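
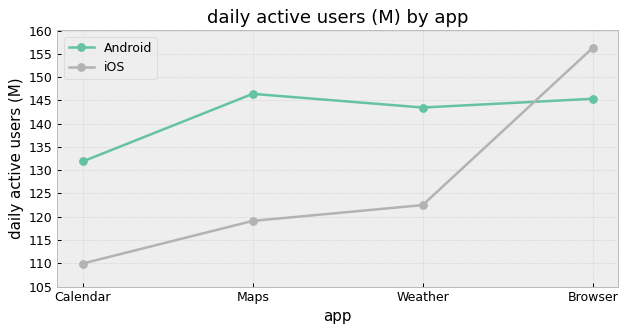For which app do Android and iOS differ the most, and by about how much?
Maps: Android ≈ 145, iOS ≈ 120 → gap ≈ 25. Next-largest (Calendar) is only ≈ 20.

Maps, ≈ 25 M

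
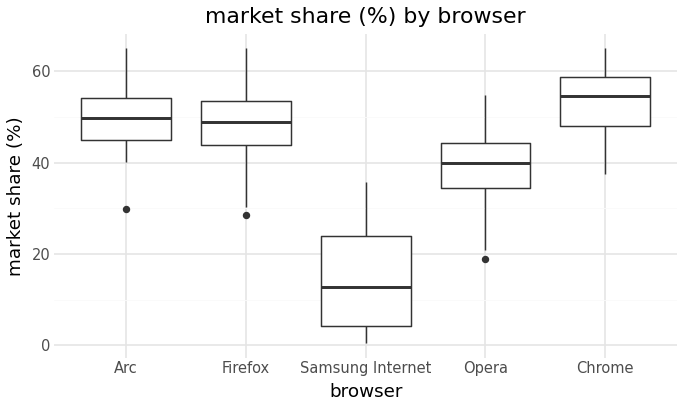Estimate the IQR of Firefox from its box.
≈ 10

Q3 ≈ 55, Q1 ≈ 45; IQR ≈ 10.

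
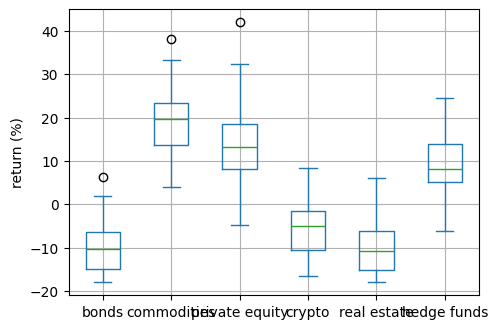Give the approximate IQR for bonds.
≈ 10

Q3 ≈ -5, Q1 ≈ -15; IQR ≈ 10.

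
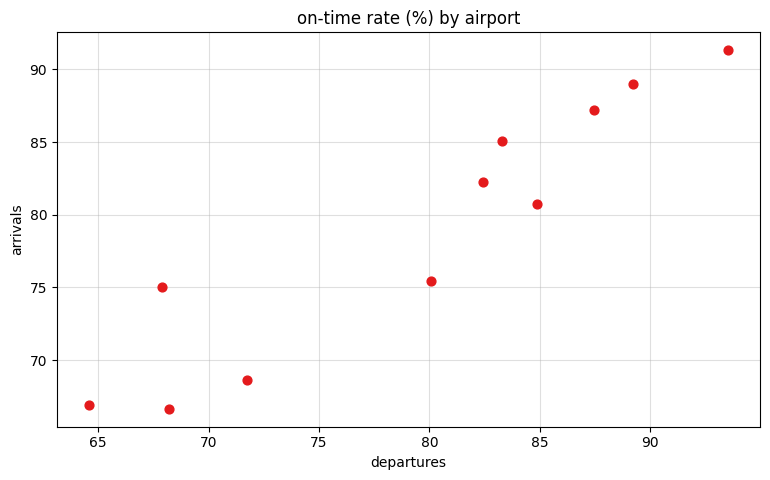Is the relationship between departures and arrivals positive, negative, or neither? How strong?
positive, strong

Points are positively correlated; strong (|r| ≈ 0.9).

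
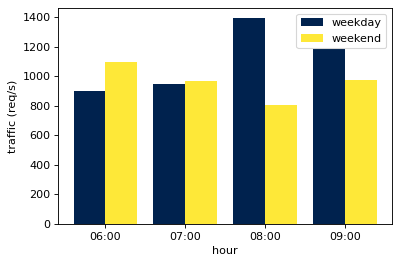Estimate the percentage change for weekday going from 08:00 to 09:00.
≈ -14.3%

08:00 ≈ 1400, 09:00 ≈ 1200; (1200 − 1400) / 1400 ≈ -14.3%.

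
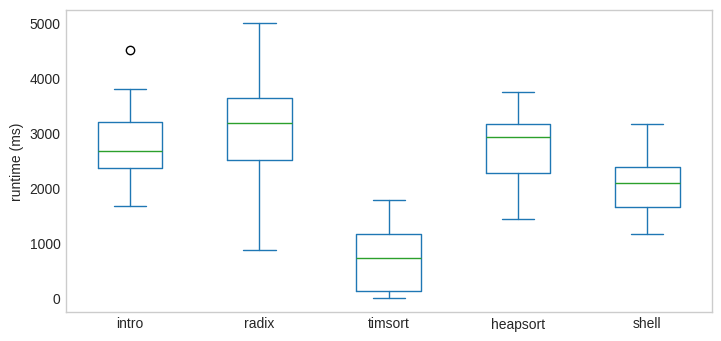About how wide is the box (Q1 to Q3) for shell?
≈ 800

Q3 ≈ 2400, Q1 ≈ 1600; IQR ≈ 800.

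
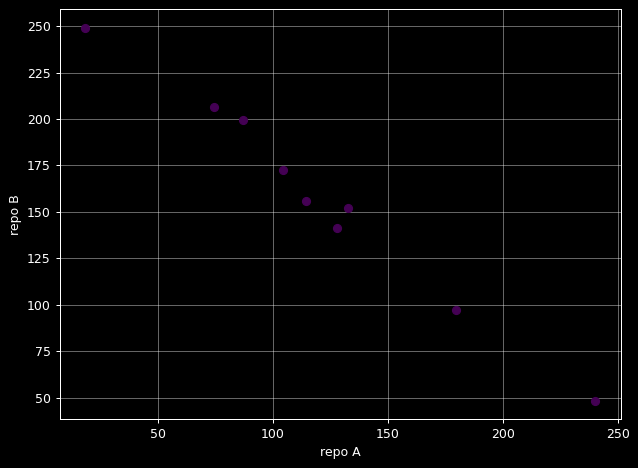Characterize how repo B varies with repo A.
negative, strong

Points are negatively correlated; strong (|r| ≈ 1.0).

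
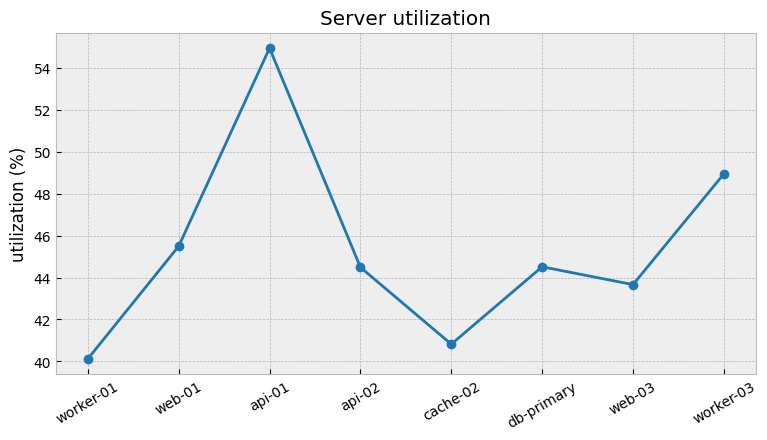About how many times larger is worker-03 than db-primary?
≈ 1.09×

worker-03 ≈ 48, db-primary ≈ 44; 48/44 ≈ 1.09.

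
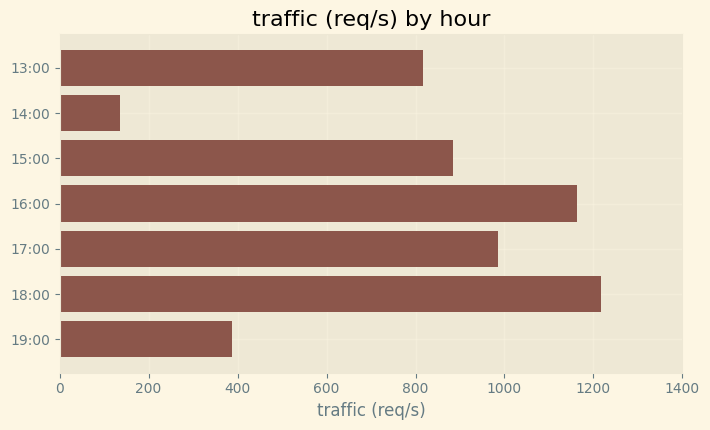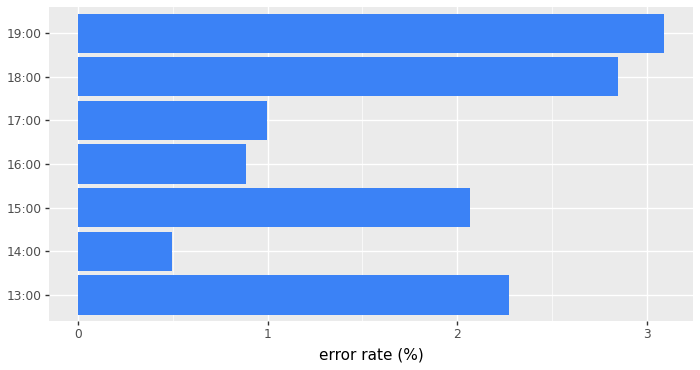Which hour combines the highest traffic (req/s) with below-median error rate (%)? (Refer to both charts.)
16:00

Chart 2 median error rate (%) ≈ 2; below-median hours: 14:00, 16:00, 17:00. Among those, 16:00 has the highest traffic (req/s) (≈ 1200).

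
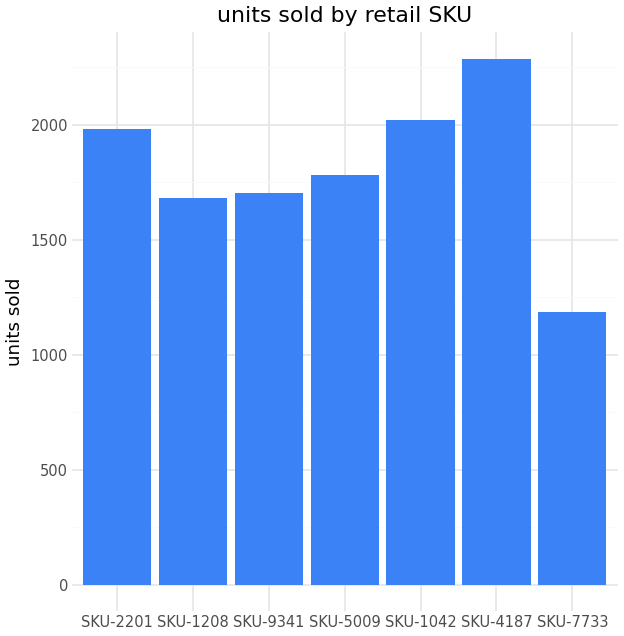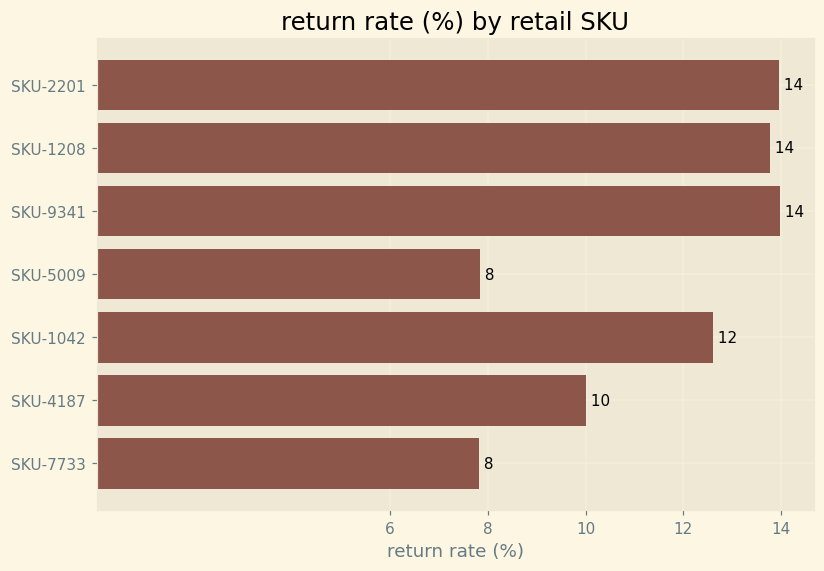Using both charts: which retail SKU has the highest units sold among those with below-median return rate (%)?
Chart 2 median return rate (%) ≈ 12; below-median retail SKUs: SKU-5009, SKU-4187, SKU-7733. Among those, SKU-4187 has the highest units sold (≈ 2500).

SKU-4187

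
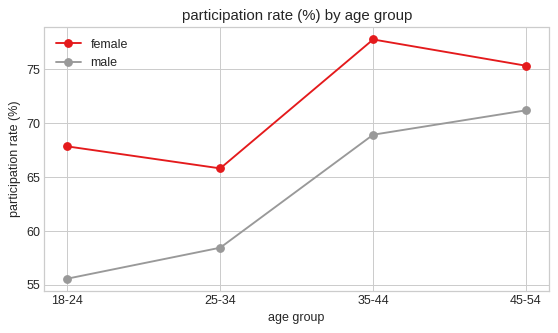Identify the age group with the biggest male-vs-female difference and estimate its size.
18-24: male ≈ 56, female ≈ 68 → gap ≈ 12. Next-largest (35-44) is only ≈ 10.

18-24, ≈ 12 %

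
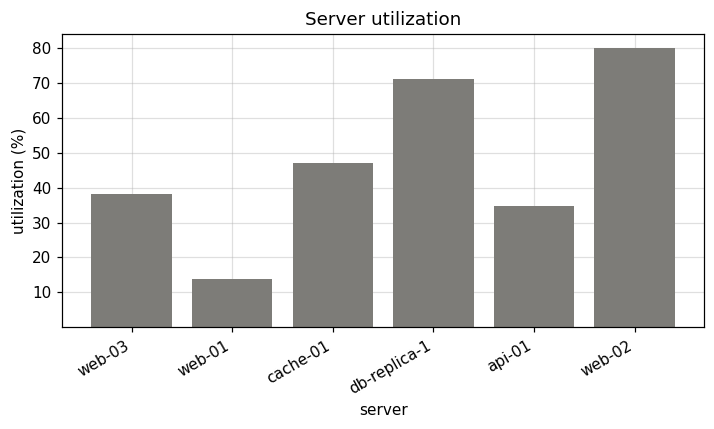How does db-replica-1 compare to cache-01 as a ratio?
db-replica-1 ≈ 70, cache-01 ≈ 50; 70/50 ≈ 1.4.

≈ 1.4×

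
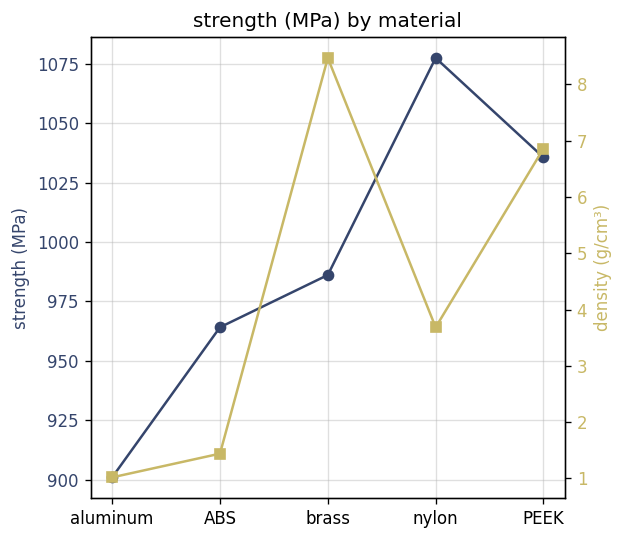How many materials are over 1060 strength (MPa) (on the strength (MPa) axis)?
Above 1060: nylon.

1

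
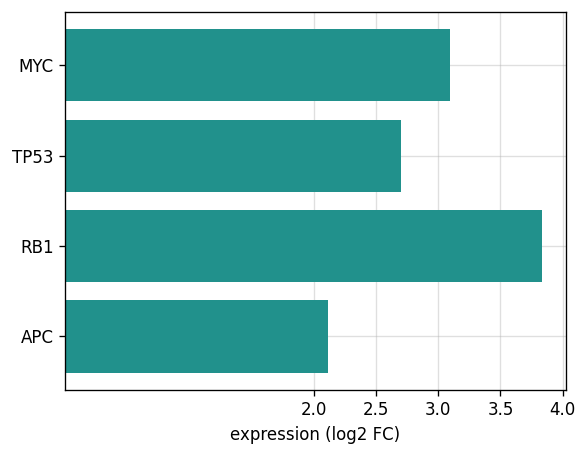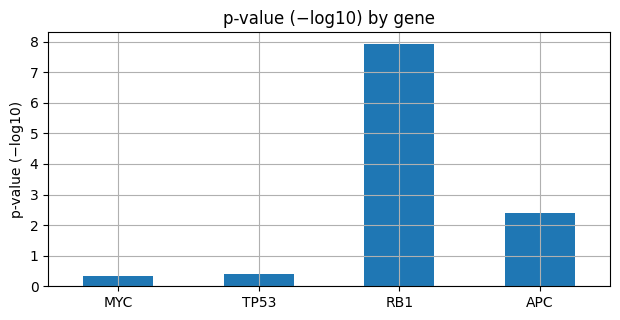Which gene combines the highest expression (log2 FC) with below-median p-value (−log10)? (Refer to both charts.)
Chart 2 median p-value (−log10) ≈ 1; below-median genes: MYC, TP53. Among those, MYC has the highest expression (log2 FC) (≈ 3).

MYC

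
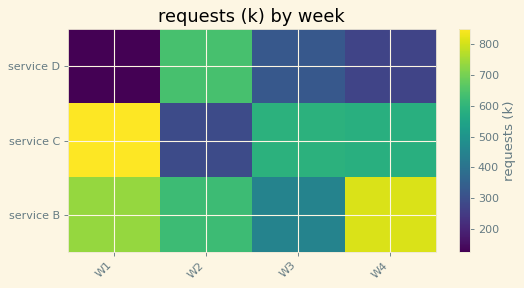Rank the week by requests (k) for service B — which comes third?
W2

Top 4 for service B: W4 ≈ 800, W1 ≈ 700, W2 ≈ 600, W3 ≈ 400.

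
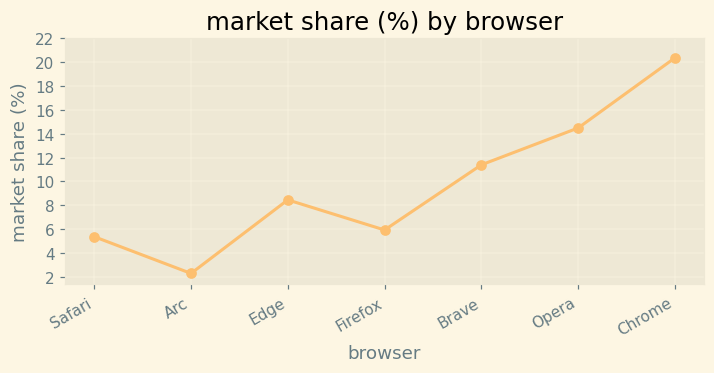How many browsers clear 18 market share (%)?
Above 18: Chrome.

1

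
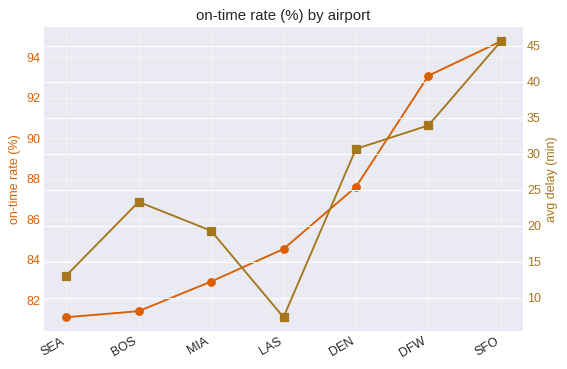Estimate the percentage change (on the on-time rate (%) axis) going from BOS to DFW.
≈ +14.6%

BOS ≈ 82, DFW ≈ 94; (94 − 82) / 82 ≈ +14.6%.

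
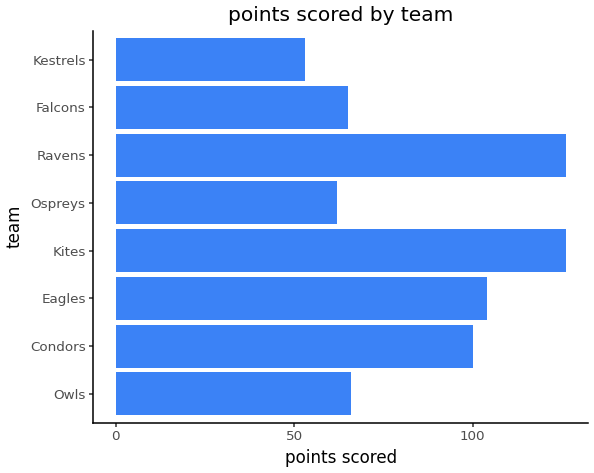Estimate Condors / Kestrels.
≈ 1.67×

Condors ≈ 100, Kestrels ≈ 60; 100/60 ≈ 1.67.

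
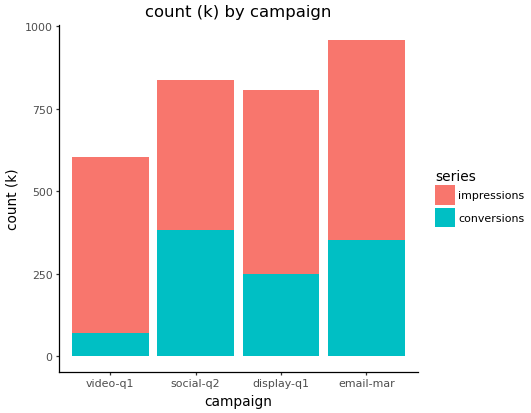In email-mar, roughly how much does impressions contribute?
≈ 600

impressions top ≈ 1000, bottom ≈ 400; segment ≈ 600.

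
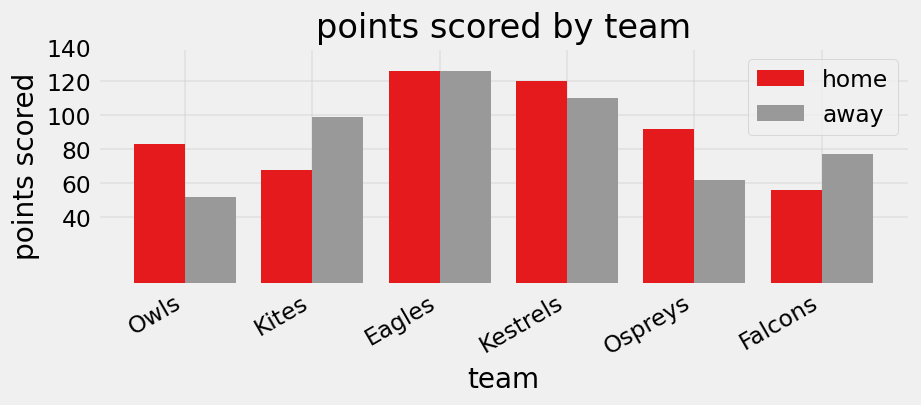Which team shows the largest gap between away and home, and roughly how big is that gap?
Kites, ≈ 40

Kites: away ≈ 100, home ≈ 60 → gap ≈ 40. Next-largest (Owls) is only ≈ 20.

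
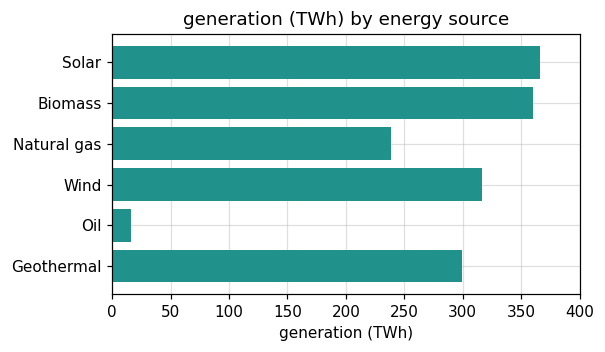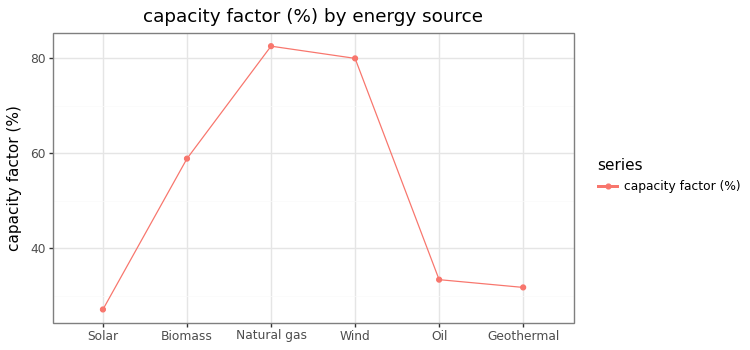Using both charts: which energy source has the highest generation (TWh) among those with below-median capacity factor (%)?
Solar

Chart 2 median capacity factor (%) ≈ 50; below-median energy sources: Solar, Oil, Geothermal. Among those, Solar has the highest generation (TWh) (≈ 350).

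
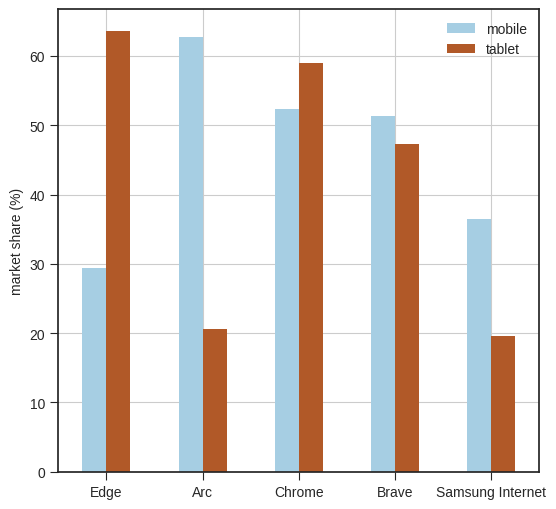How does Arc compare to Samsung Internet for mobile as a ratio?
≈ 1.5×

Arc ≈ 60, Samsung Internet ≈ 40; 60/40 ≈ 1.5.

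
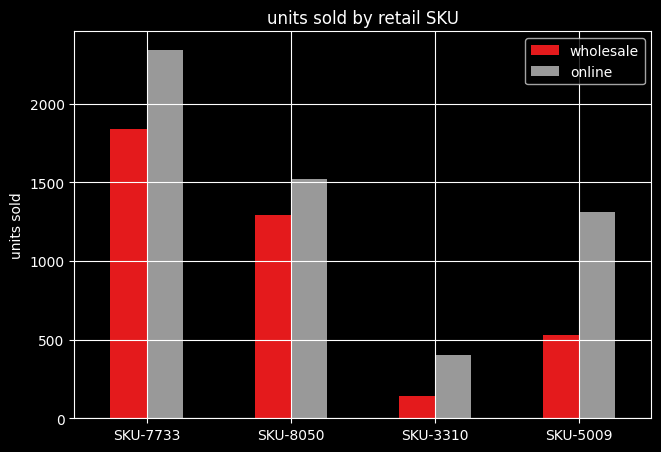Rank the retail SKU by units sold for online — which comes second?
Top 3 for online: SKU-7733 ≈ 2400, SKU-8050 ≈ 1600, SKU-5009 ≈ 1400.

SKU-8050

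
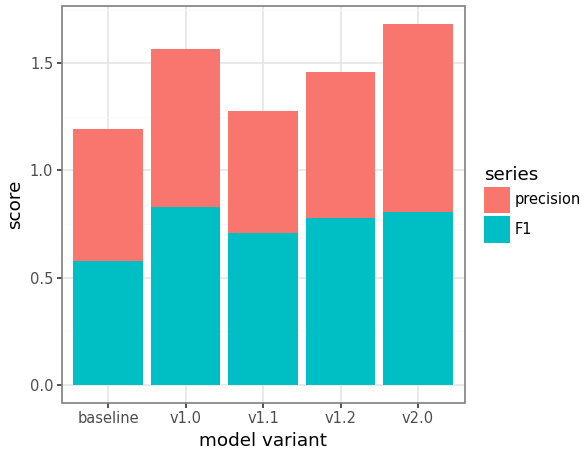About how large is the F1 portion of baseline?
F1 top ≈ 0.6, bottom ≈ 0.0; segment ≈ 0.6.

≈ 0.6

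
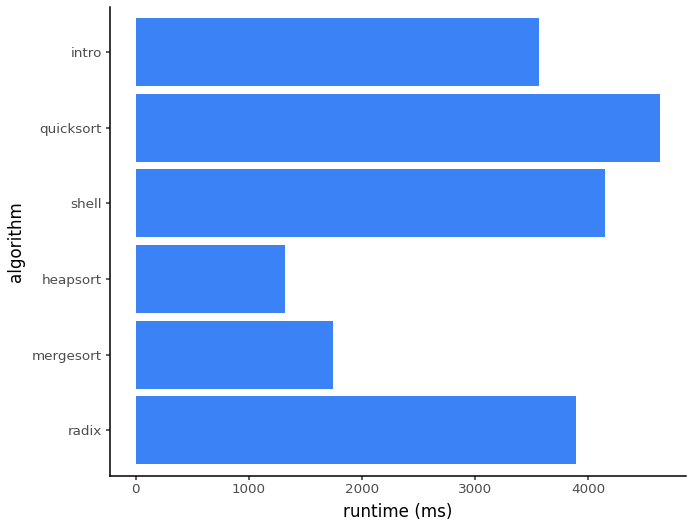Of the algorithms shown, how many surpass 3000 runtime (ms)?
4

Above 3000: radix, shell, quicksort, intro.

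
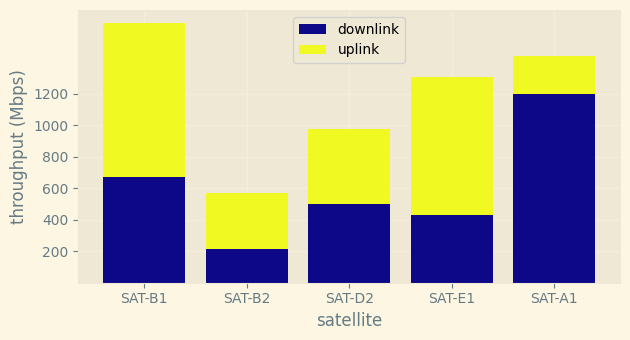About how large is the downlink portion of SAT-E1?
≈ 400

downlink top ≈ 400, bottom ≈ 0; segment ≈ 400.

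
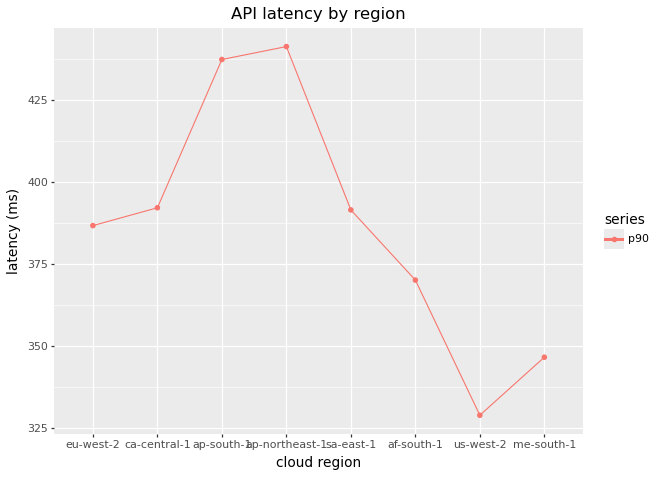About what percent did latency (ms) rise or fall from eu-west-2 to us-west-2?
eu-west-2 ≈ 390, us-west-2 ≈ 330; (330 − 390) / 390 ≈ -15.4%.

≈ -15.4%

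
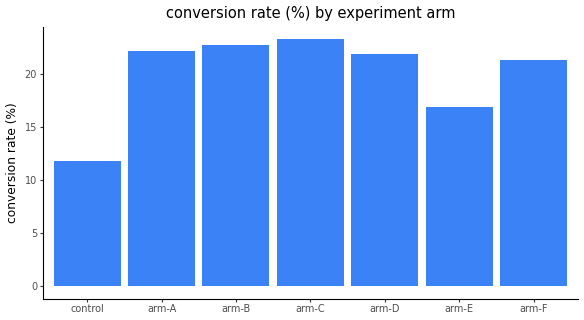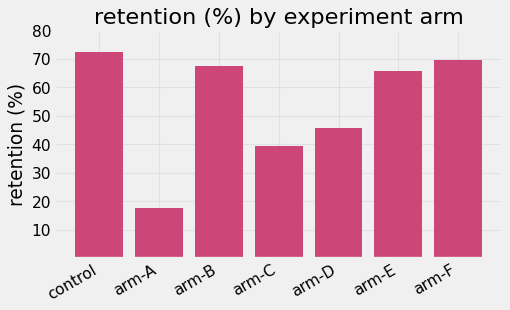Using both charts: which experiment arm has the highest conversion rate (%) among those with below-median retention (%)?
Chart 2 median retention (%) ≈ 70; below-median experiment arms: arm-A, arm-C, arm-D. Among those, arm-C has the highest conversion rate (%) (≈ 25).

arm-C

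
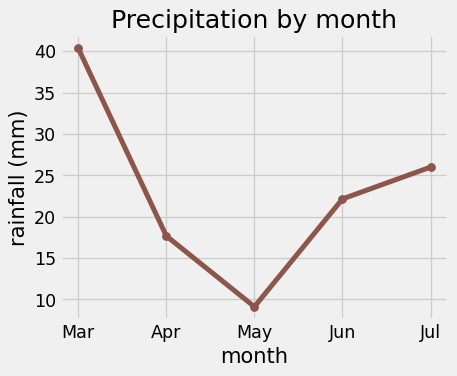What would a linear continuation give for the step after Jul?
Last three: 10, 20, 25 → slope ≈ 7.5/step → next ≈ 32.5.

≈ 32.5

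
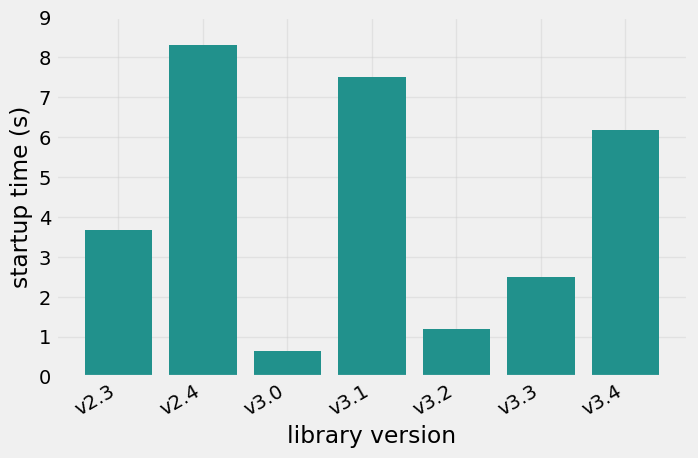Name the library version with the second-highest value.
v3.1

Top 3: v2.4 ≈ 8, v3.1 ≈ 7, v3.4 ≈ 6.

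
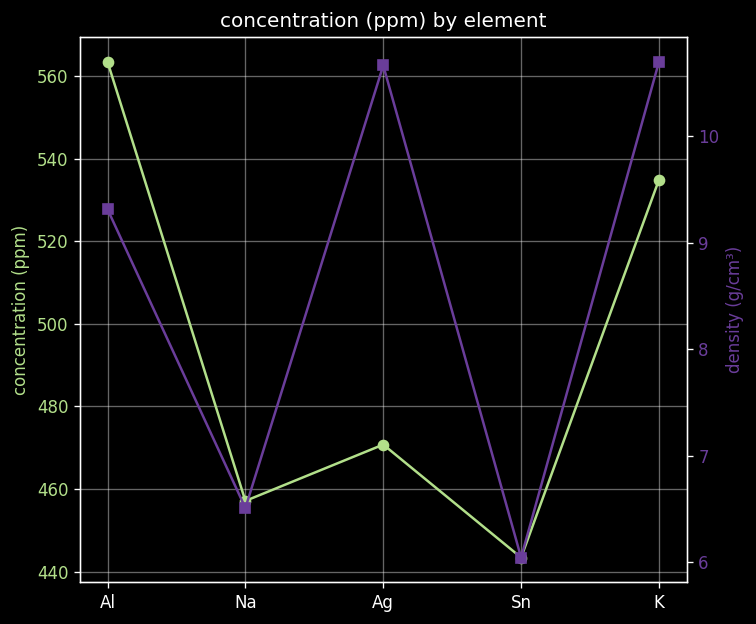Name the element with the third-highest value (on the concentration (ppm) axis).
Top 4 (on the concentration (ppm) axis): Al ≈ 560, K ≈ 540, Ag ≈ 480, Na ≈ 460.

Ag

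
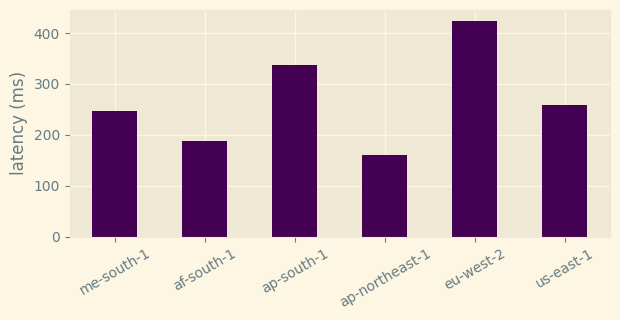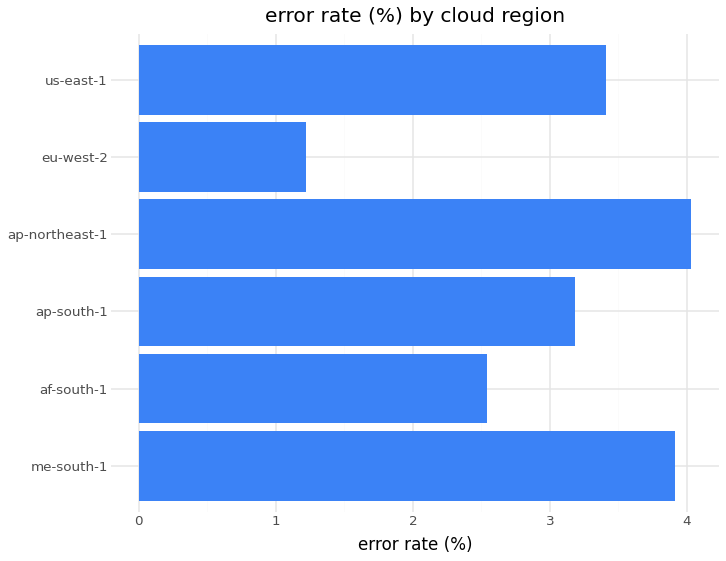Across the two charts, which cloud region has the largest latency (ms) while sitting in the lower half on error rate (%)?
Chart 2 median error rate (%) ≈ 3.5; below-median cloud regions: af-south-1, ap-south-1, eu-west-2. Among those, eu-west-2 has the highest latency (ms) (≈ 400).

eu-west-2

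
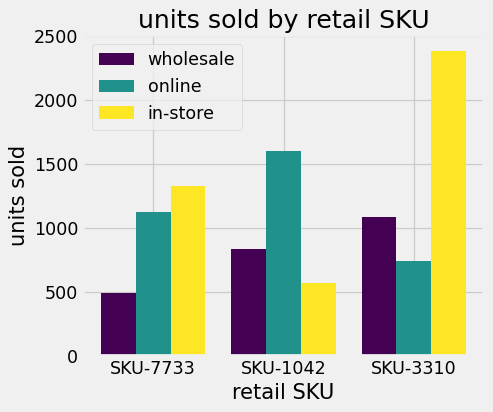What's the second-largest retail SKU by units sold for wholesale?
Top 3 for wholesale: SKU-3310 ≈ 1000, SKU-1042 ≈ 800, SKU-7733 ≈ 400.

SKU-1042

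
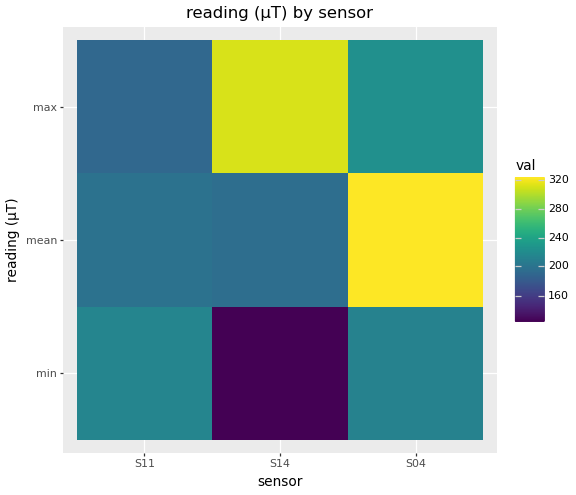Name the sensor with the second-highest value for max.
S04

Top 3 for max: S14 ≈ 320, S04 ≈ 220, S11 ≈ 200.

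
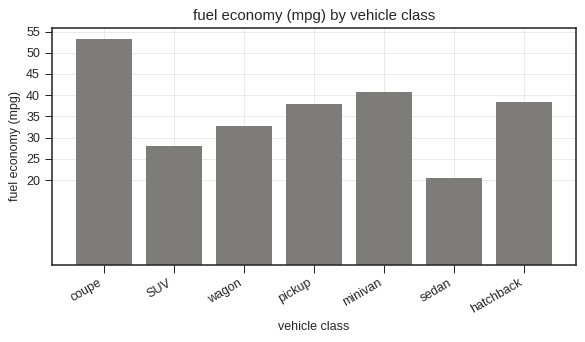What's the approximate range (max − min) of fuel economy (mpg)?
≈ 35

Max coupe ≈ 55, min sedan ≈ 20; range ≈ 35.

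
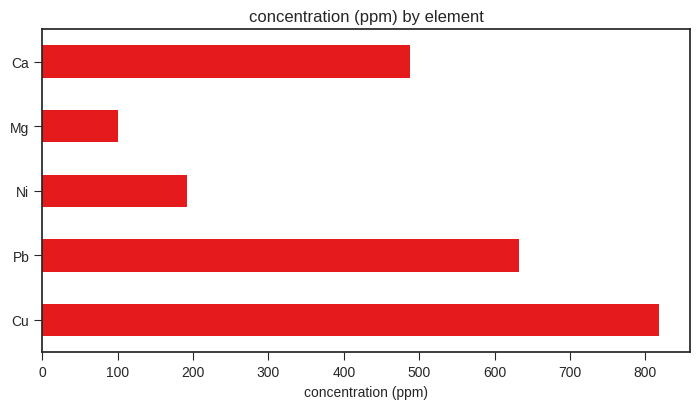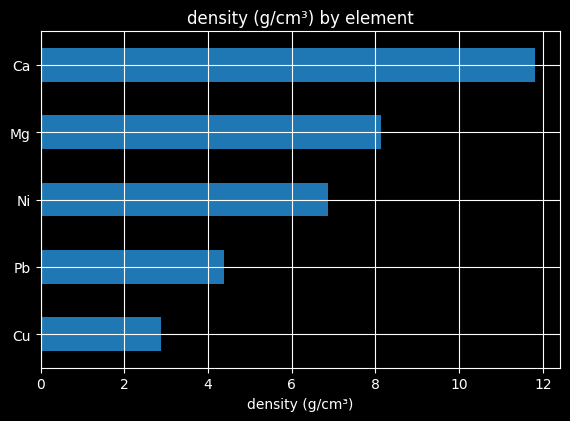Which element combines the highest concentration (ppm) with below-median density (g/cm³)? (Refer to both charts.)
Cu

Chart 2 median density (g/cm³) ≈ 6; below-median elements: Cu, Pb. Among those, Cu has the highest concentration (ppm) (≈ 800).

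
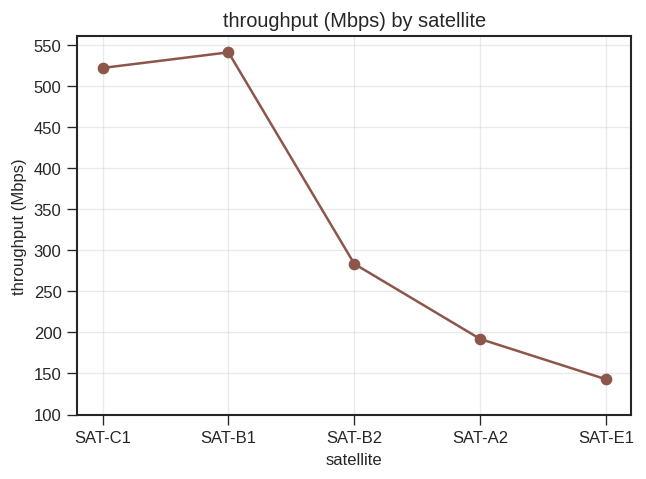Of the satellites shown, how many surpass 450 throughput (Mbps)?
Above 450: SAT-C1, SAT-B1.

2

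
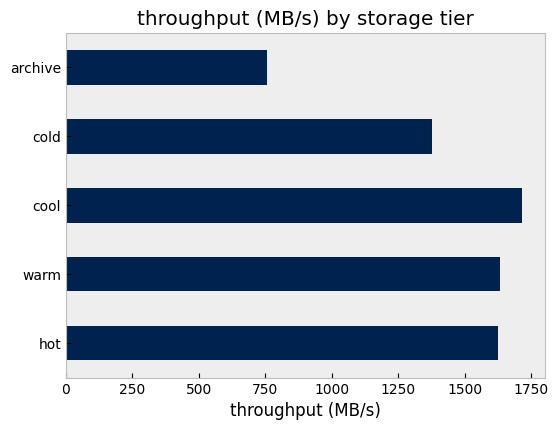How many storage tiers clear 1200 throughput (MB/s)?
4

Above 1200: hot, warm, cool, cold.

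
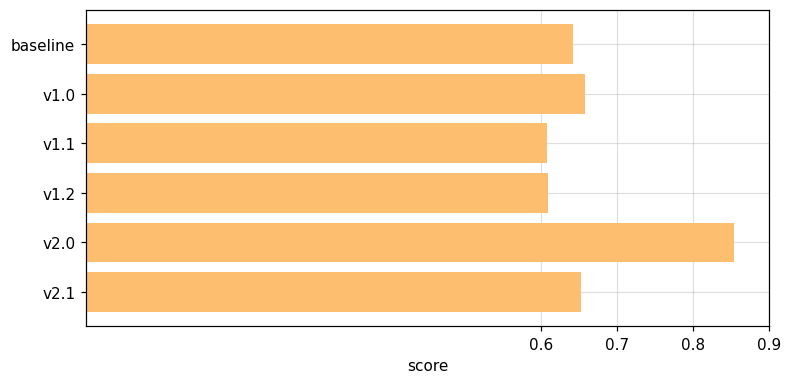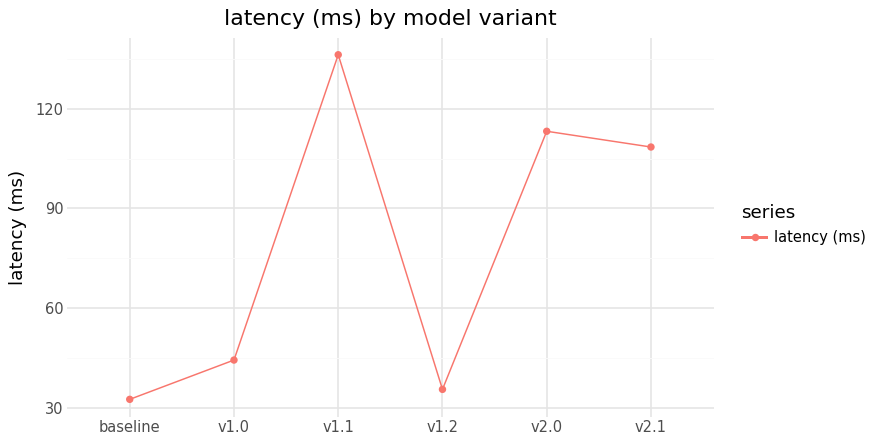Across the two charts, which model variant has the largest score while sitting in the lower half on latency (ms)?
Chart 2 median latency (ms) ≈ 80; below-median model variants: baseline, v1.0, v1.2. Among those, v1.0 has the highest score (≈ 0.7).

v1.0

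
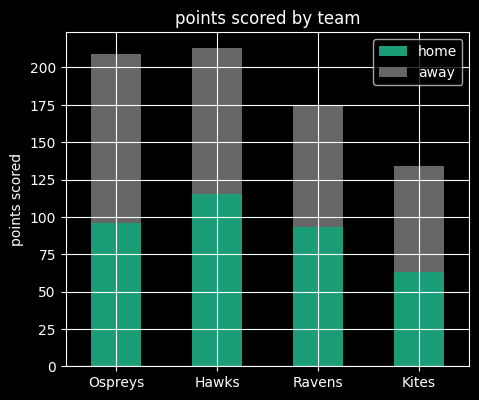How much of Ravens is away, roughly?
≈ 80

away top ≈ 180, bottom ≈ 100; segment ≈ 80.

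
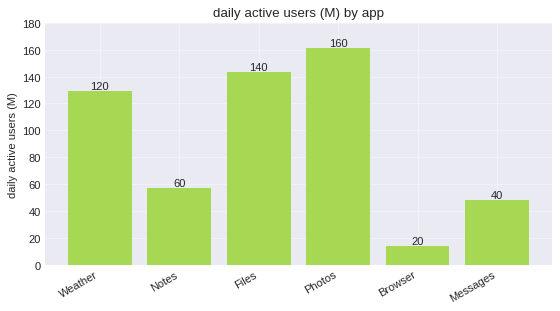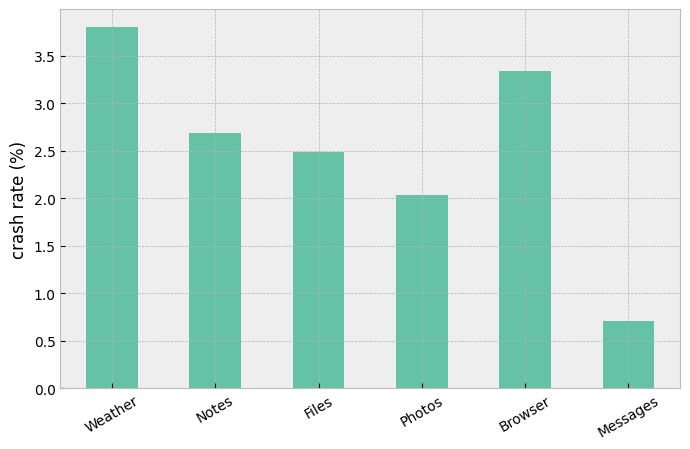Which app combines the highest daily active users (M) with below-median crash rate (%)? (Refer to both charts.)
Chart 2 median crash rate (%) ≈ 2.5; below-median apps: Files, Photos, Messages. Among those, Photos has the highest daily active users (M) (≈ 160).

Photos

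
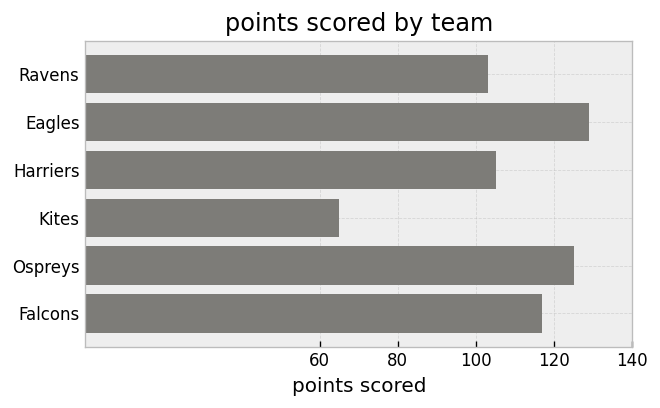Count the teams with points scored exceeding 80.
Above 80: Ravens, Eagles, Harriers, Ospreys, Falcons.

5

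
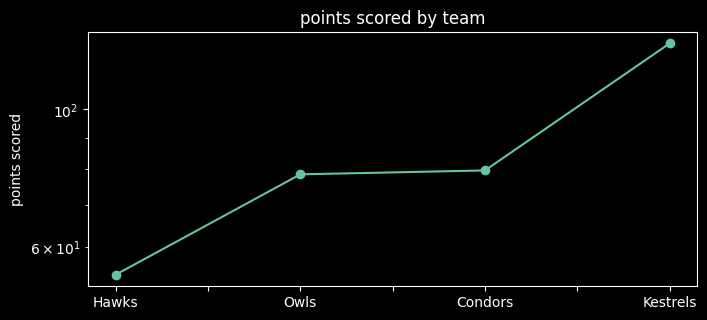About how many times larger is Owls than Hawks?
≈ 1.6×

Owls ≈ 80, Hawks ≈ 50; 80/50 ≈ 1.6.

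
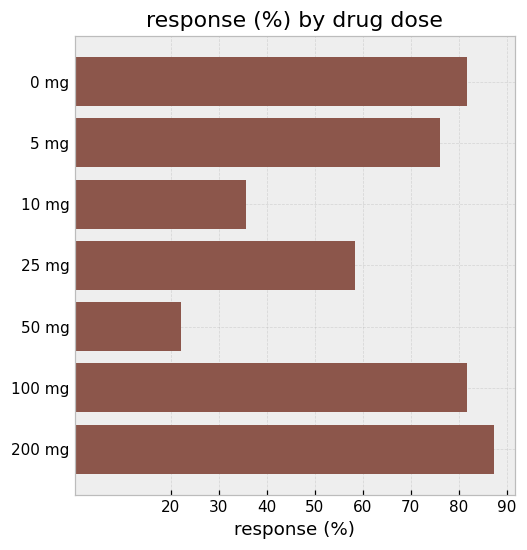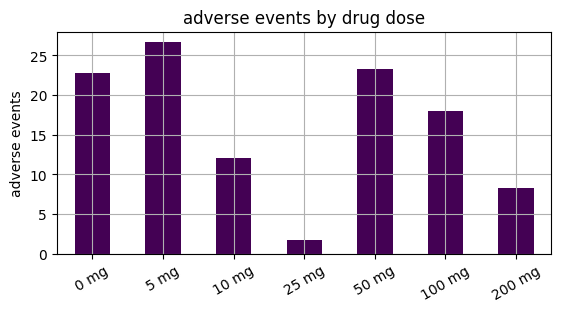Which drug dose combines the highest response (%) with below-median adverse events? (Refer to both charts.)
Chart 2 median adverse events ≈ 20; below-median drug doses: 10 mg, 25 mg, 200 mg. Among those, 200 mg has the highest response (%) (≈ 90).

200 mg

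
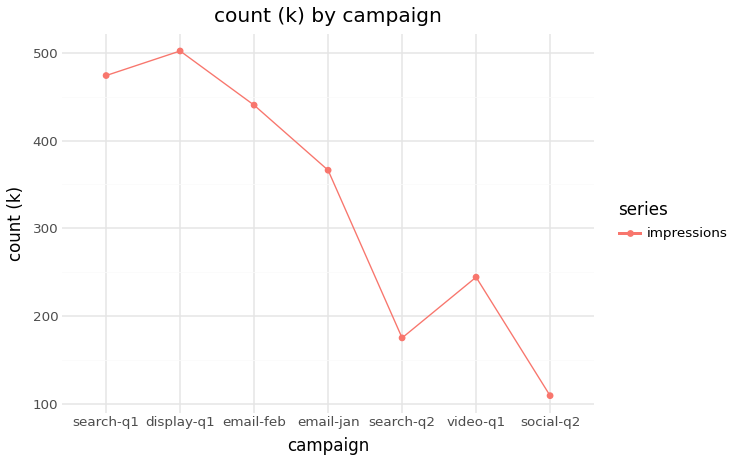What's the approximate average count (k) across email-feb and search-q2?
(450 + 200) / 2 ≈ 325.

≈ 325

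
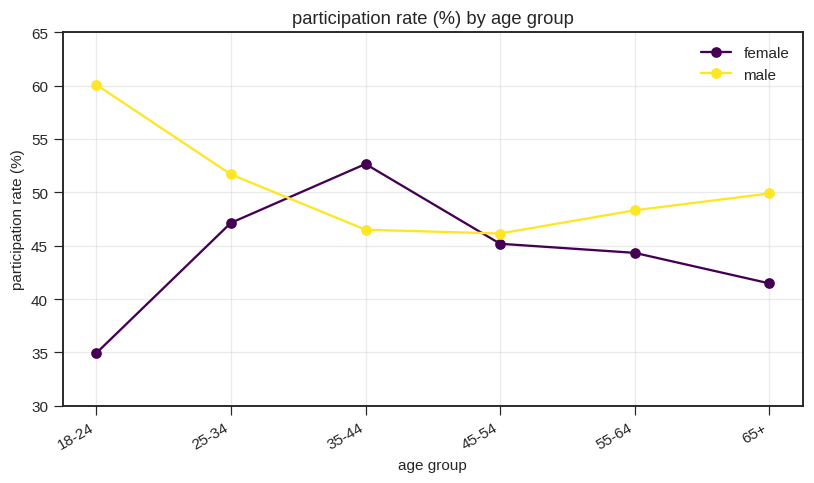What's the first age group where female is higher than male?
35-44

25-34: female ≈ 45 vs male ≈ 50 (not yet); 35-44: female ≈ 55 vs male ≈ 45 (first crossover).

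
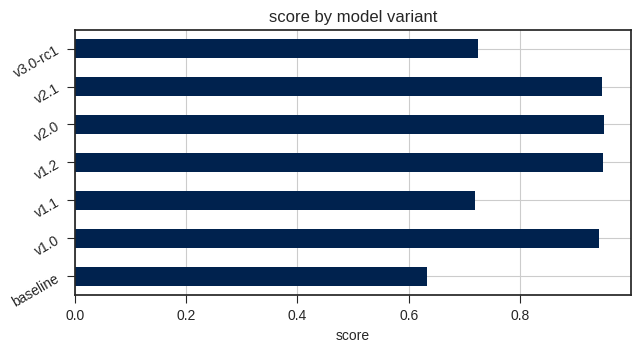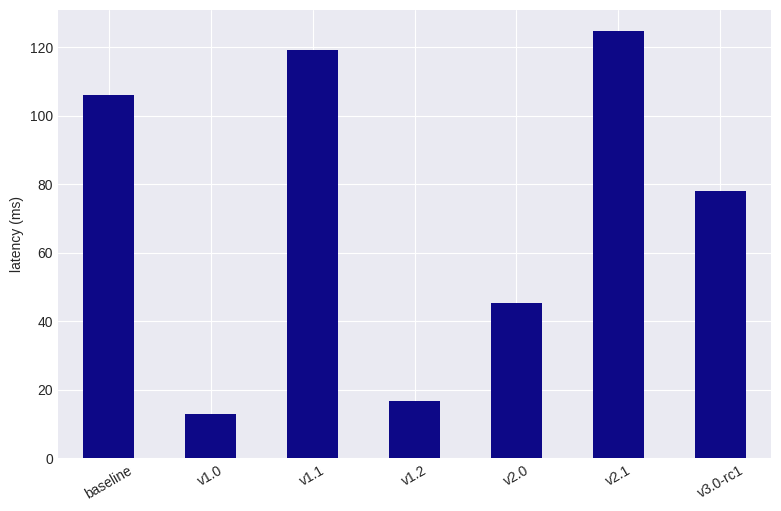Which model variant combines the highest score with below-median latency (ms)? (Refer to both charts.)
v2.0

Chart 2 median latency (ms) ≈ 80; below-median model variants: v1.0, v1.2, v2.0. Among those, v2.0 has the highest score (≈ 1).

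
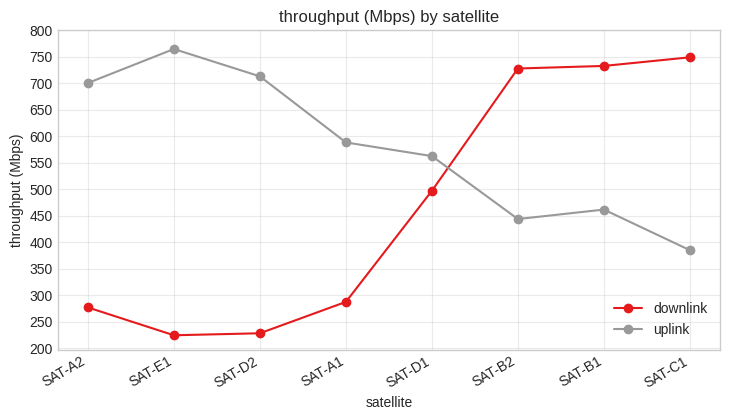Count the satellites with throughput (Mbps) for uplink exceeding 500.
5

Above 500: SAT-A2, SAT-E1, SAT-D2, SAT-A1, SAT-D1.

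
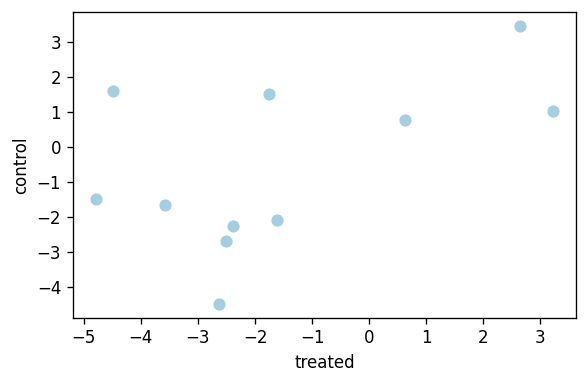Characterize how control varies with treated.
Points are positively correlated; moderate (|r| ≈ 0.5).

positive, moderate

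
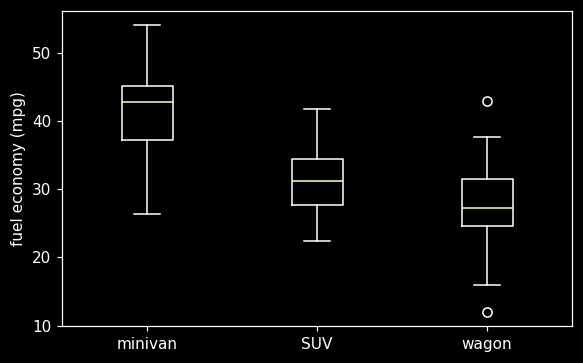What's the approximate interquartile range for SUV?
Q3 ≈ 34, Q1 ≈ 28; IQR ≈ 6.

≈ 6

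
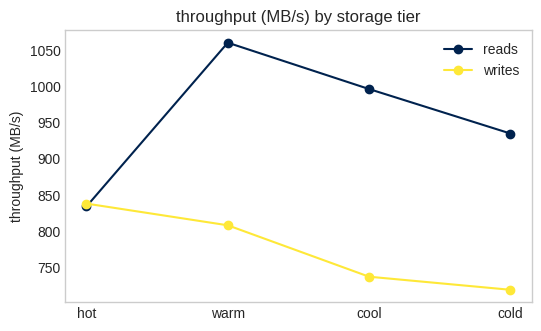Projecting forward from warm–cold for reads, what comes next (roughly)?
Last three: 1050, 1000, 950 → slope ≈ -50/step → next ≈ 900.

≈ 900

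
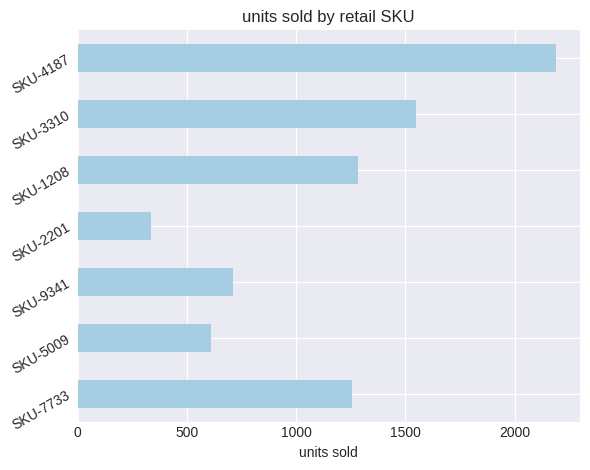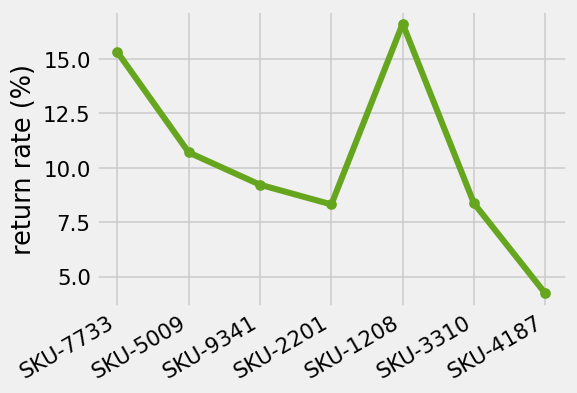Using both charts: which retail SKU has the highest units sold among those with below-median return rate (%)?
SKU-4187

Chart 2 median return rate (%) ≈ 10; below-median retail SKUs: SKU-2201, SKU-3310, SKU-4187. Among those, SKU-4187 has the highest units sold (≈ 2000).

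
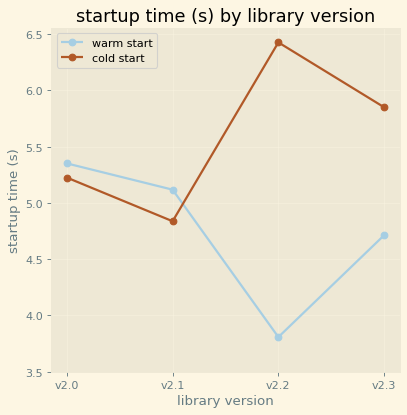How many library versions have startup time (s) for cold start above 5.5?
Above 5.5: v2.2, v2.3.

2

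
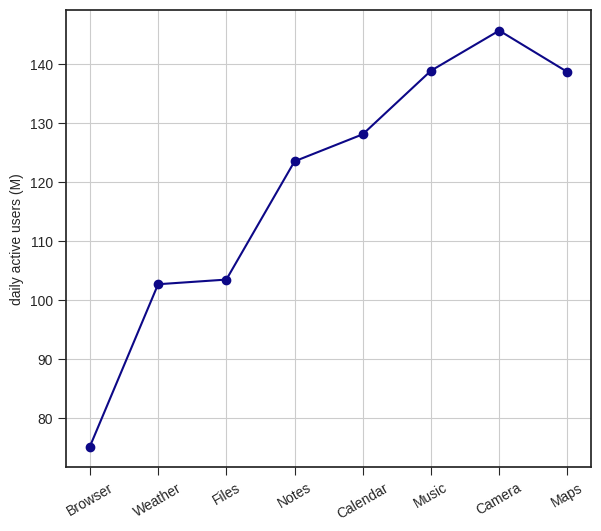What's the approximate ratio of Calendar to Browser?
Calendar ≈ 130, Browser ≈ 80; 130/80 ≈ 1.62.

≈ 1.62×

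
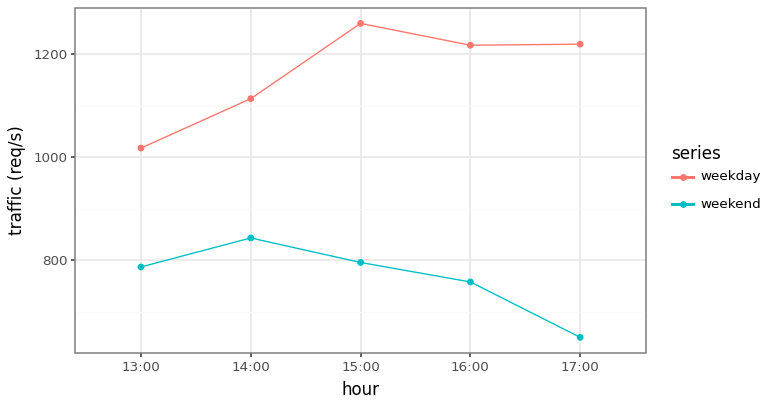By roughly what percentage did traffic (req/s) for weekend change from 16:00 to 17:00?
≈ -12.5%

16:00 ≈ 800, 17:00 ≈ 700; (700 − 800) / 800 ≈ -12.5%.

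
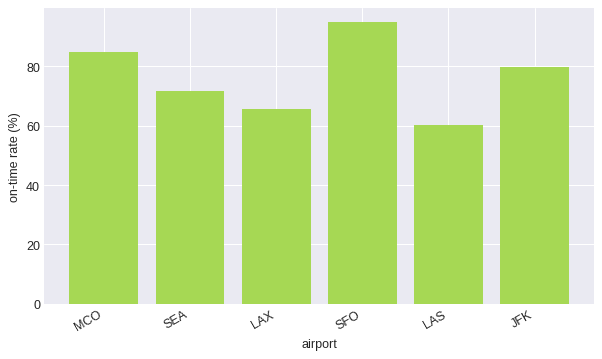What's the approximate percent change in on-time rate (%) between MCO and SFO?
≈ +12.5%

MCO ≈ 80, SFO ≈ 90; (90 − 80) / 80 ≈ +12.5%.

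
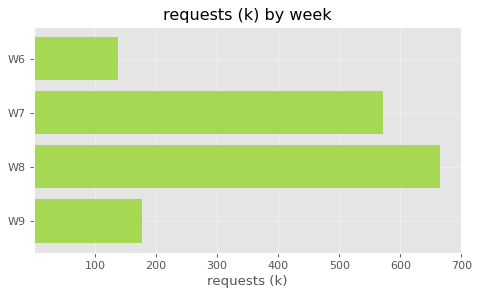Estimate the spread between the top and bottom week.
Max W8 ≈ 700, min W6 ≈ 100; range ≈ 600.

≈ 600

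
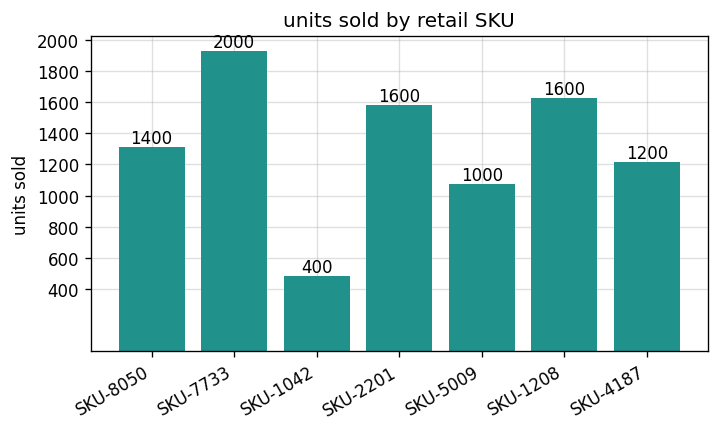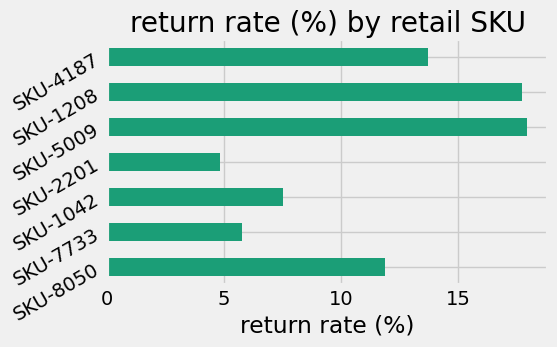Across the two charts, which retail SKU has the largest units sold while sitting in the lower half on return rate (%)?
Chart 2 median return rate (%) ≈ 12; below-median retail SKUs: SKU-7733, SKU-1042, SKU-2201. Among those, SKU-7733 has the highest units sold (≈ 2000).

SKU-7733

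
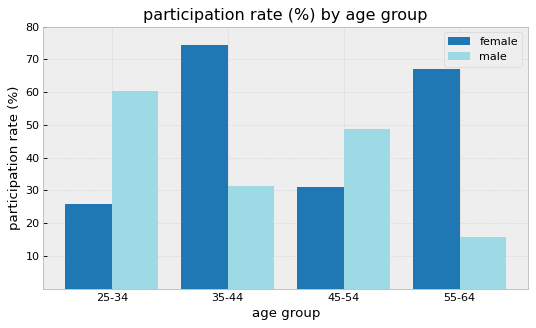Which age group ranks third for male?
35-44

Top 4 for male: 25-34 ≈ 60, 45-54 ≈ 50, 35-44 ≈ 30, 55-64 ≈ 20.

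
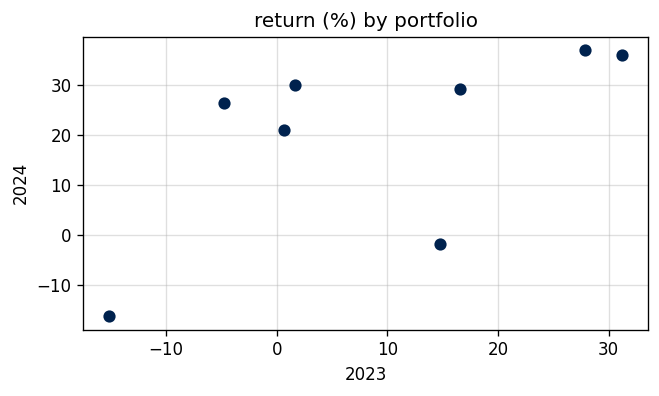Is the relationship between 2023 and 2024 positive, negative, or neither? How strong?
positive, moderate

Points are positively correlated; moderate (|r| ≈ 0.6).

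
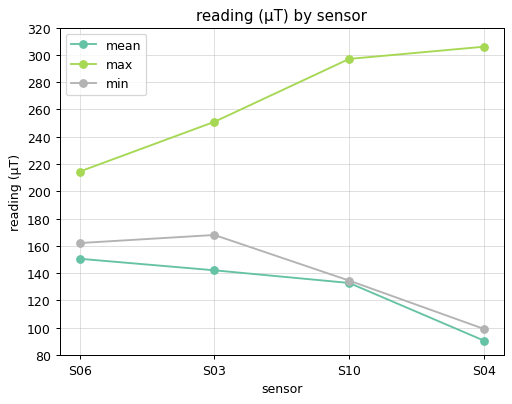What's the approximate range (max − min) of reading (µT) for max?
Max S04 ≈ 300, min S06 ≈ 220; range ≈ 80.

≈ 80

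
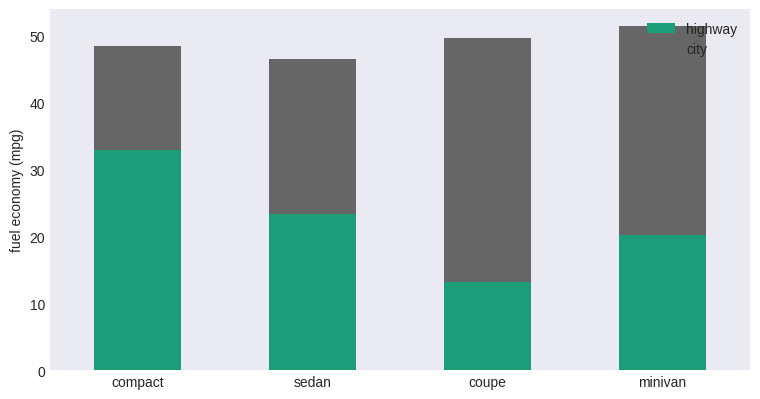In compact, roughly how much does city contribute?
city top ≈ 50, bottom ≈ 35; segment ≈ 15.

≈ 15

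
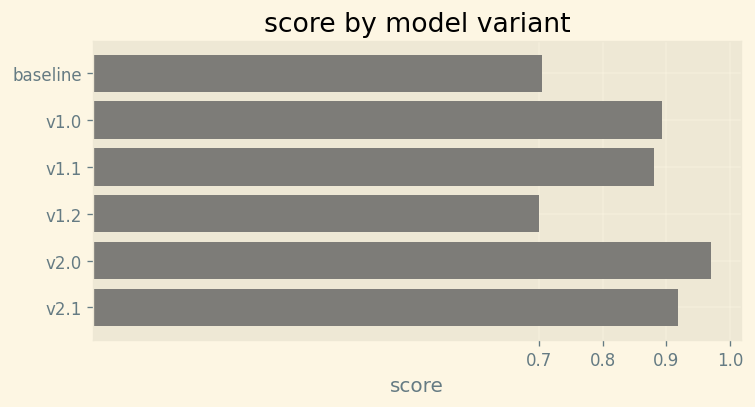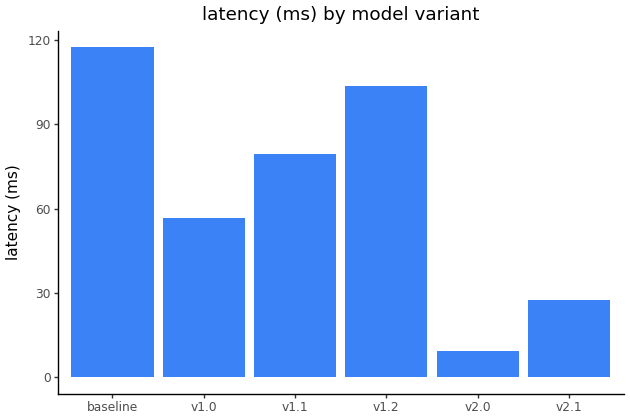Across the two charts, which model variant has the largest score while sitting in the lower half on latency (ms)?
Chart 2 median latency (ms) ≈ 60; below-median model variants: v1.0, v2.0, v2.1. Among those, v2.0 has the highest score (≈ 1).

v2.0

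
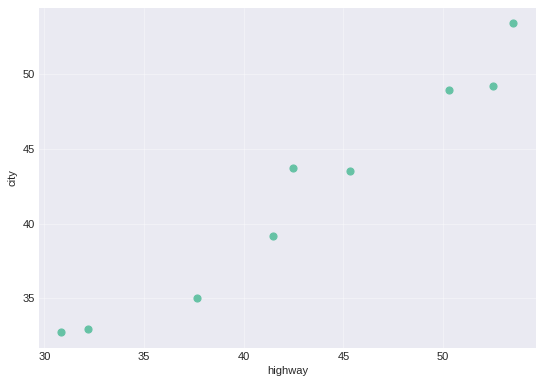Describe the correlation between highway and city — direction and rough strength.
positive, strong

Points are positively correlated; strong (|r| ≈ 1.0).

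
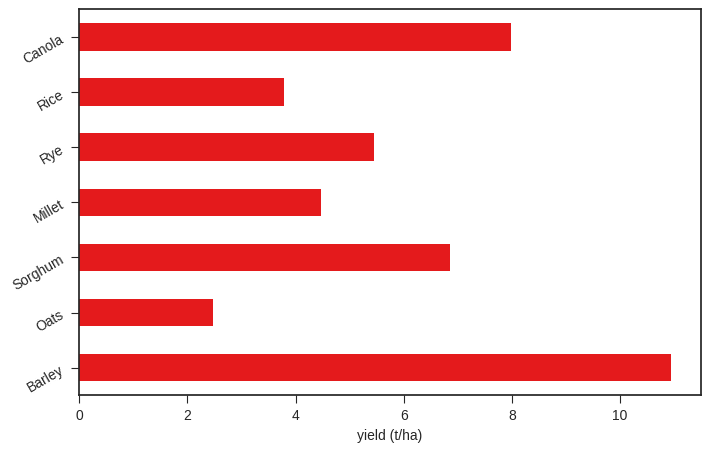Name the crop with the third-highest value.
Top 4: Barley ≈ 11, Canola ≈ 8, Sorghum ≈ 7, Rye ≈ 5.

Sorghum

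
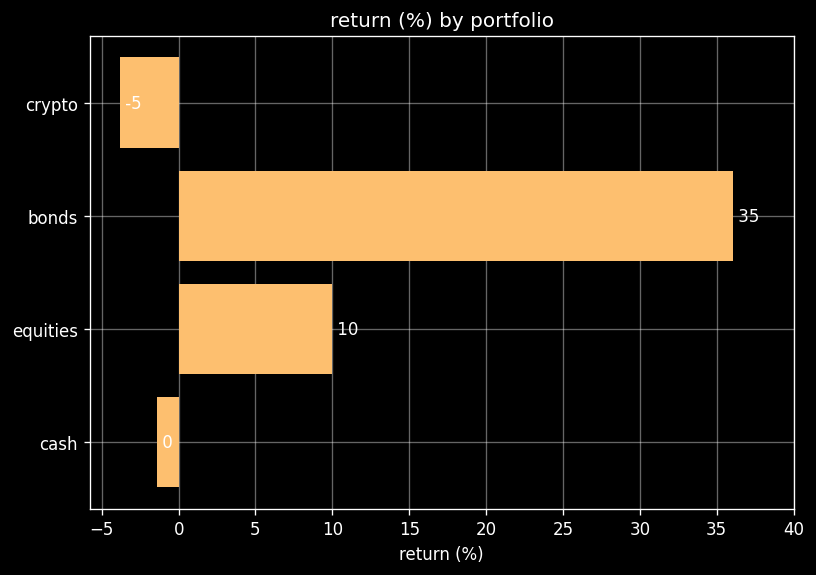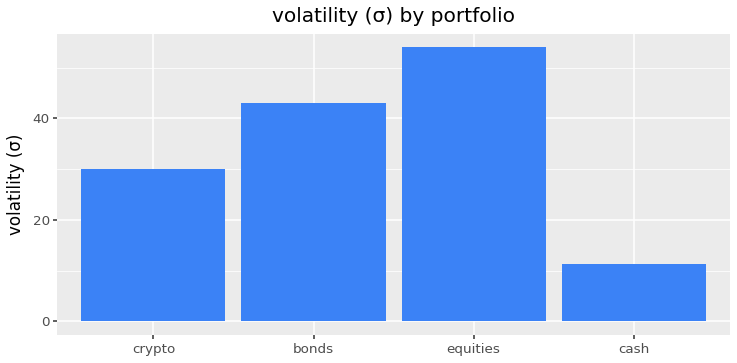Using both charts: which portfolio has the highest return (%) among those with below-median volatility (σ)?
Chart 2 median volatility (σ) ≈ 35; below-median portfolios: crypto, cash. Among those, cash has the highest return (%) (≈ 0).

cash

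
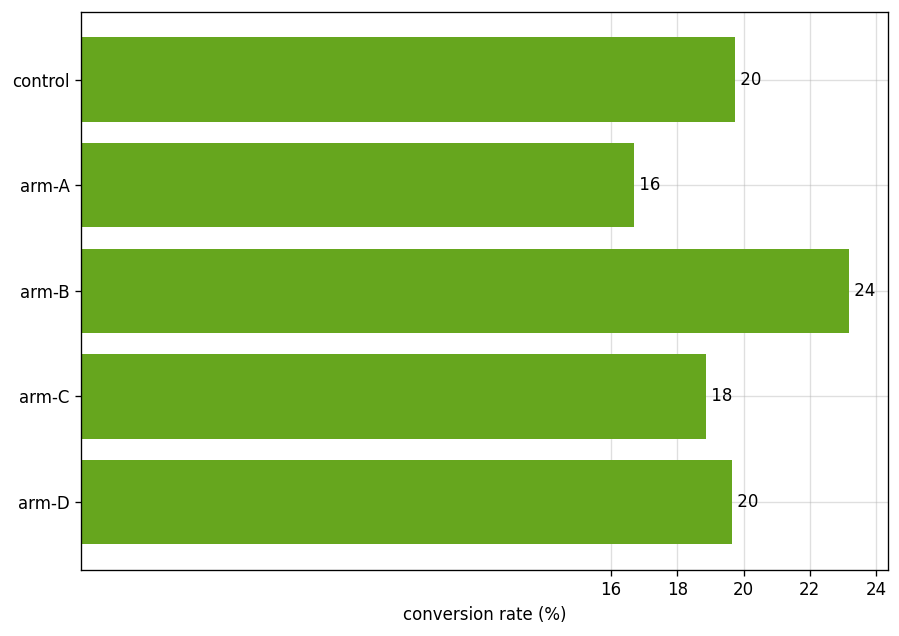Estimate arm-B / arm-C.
arm-B ≈ 24, arm-C ≈ 18; 24/18 ≈ 1.33.

≈ 1.33×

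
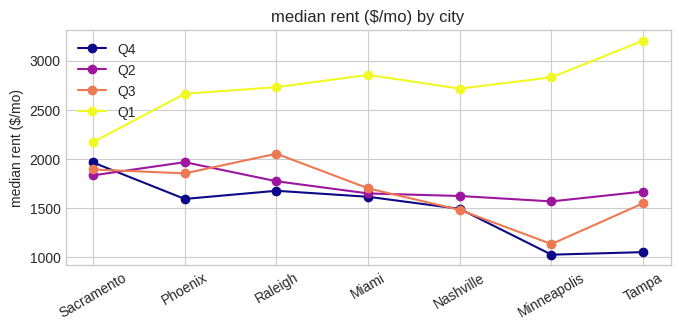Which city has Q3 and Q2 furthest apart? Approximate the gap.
Minneapolis, ≈ 400 $/mo

Minneapolis: Q3 ≈ 1200, Q2 ≈ 1600 → gap ≈ 400. Next-largest (Raleigh) is only ≈ 200.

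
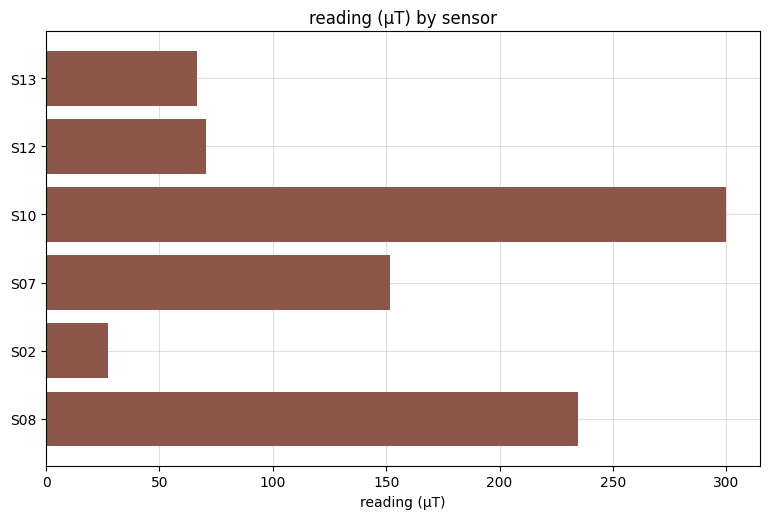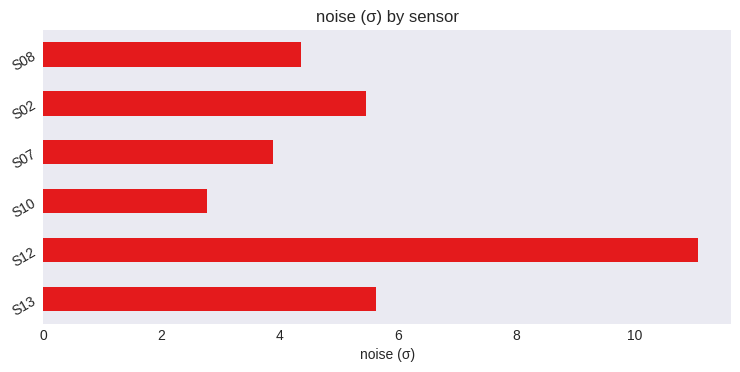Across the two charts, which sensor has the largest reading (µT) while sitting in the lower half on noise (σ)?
S10

Chart 2 median noise (σ) ≈ 4; below-median sensors: S10, S07, S08. Among those, S10 has the highest reading (µT) (≈ 300).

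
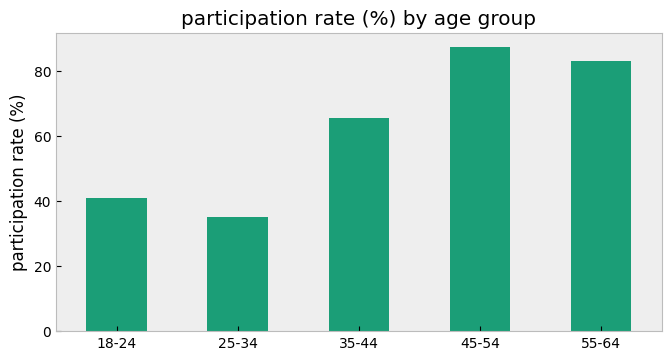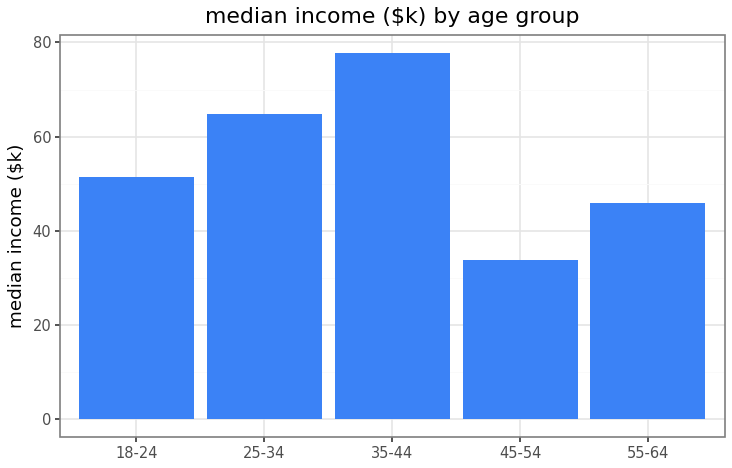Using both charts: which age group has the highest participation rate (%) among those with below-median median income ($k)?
45-54

Chart 2 median median income ($k) ≈ 50; below-median age groups: 45-54, 55-64. Among those, 45-54 has the highest participation rate (%) (≈ 90).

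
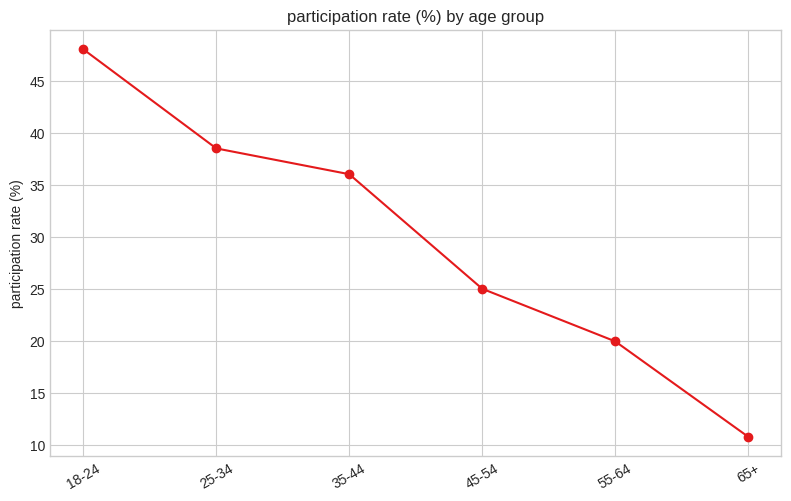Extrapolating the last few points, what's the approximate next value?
≈ 2.5

Last three: 25, 20, 10 → slope ≈ -7.5/step → next ≈ 2.5.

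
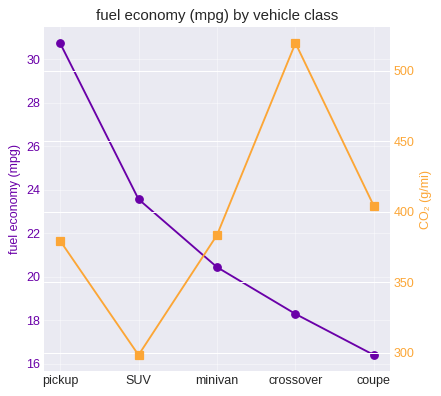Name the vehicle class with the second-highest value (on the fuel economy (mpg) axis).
Top 3 (on the fuel economy (mpg) axis): pickup ≈ 30, SUV ≈ 24, minivan ≈ 20.

SUV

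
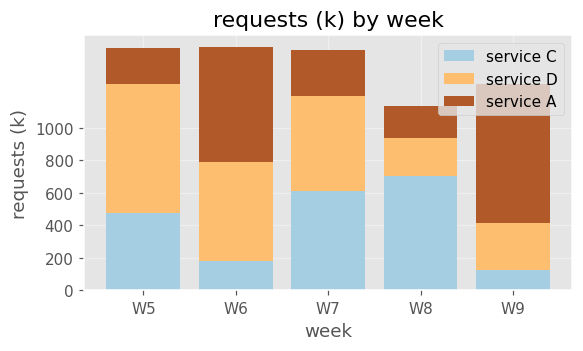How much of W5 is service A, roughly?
≈ 200

service A top ≈ 1400, bottom ≈ 1200; segment ≈ 200.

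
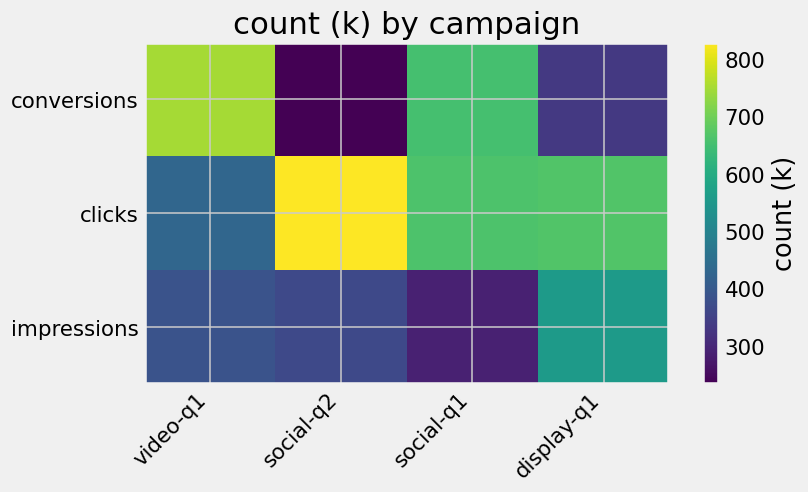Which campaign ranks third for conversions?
display-q1

Top 4 for conversions: video-q1 ≈ 750, social-q1 ≈ 650, display-q1 ≈ 350, social-q2 ≈ 250.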